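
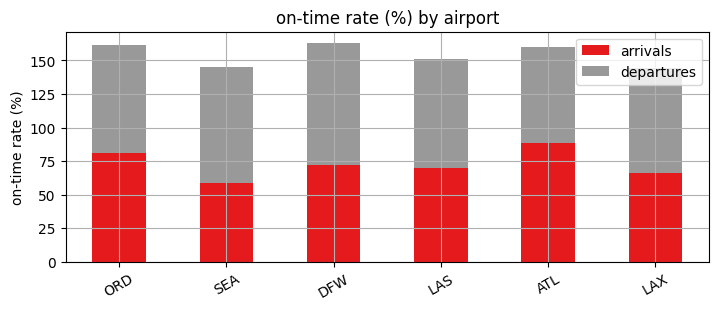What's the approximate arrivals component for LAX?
≈ 60

arrivals top ≈ 60, bottom ≈ 0; segment ≈ 60.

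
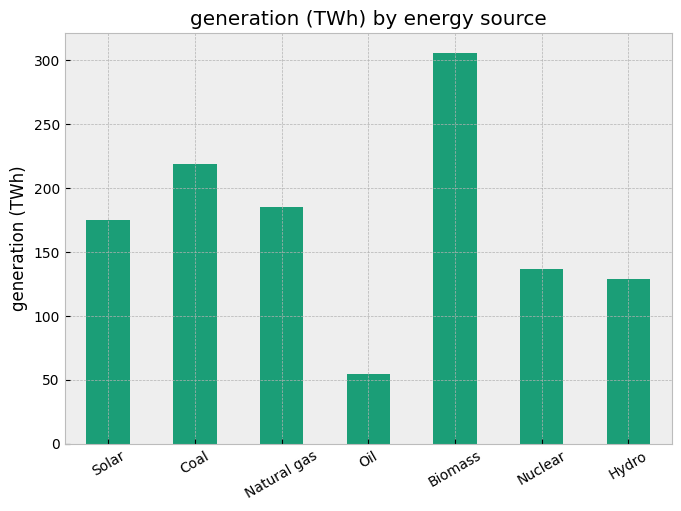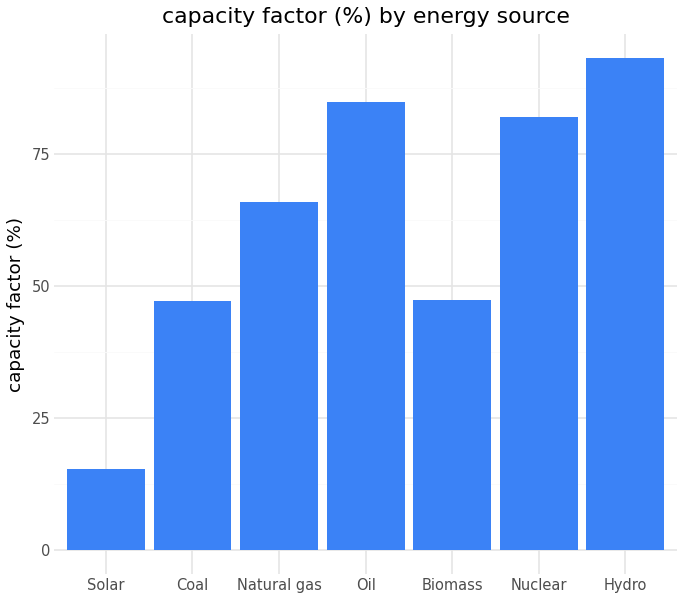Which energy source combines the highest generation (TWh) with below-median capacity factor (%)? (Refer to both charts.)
Chart 2 median capacity factor (%) ≈ 70; below-median energy sources: Solar, Coal, Biomass. Among those, Biomass has the highest generation (TWh) (≈ 300).

Biomass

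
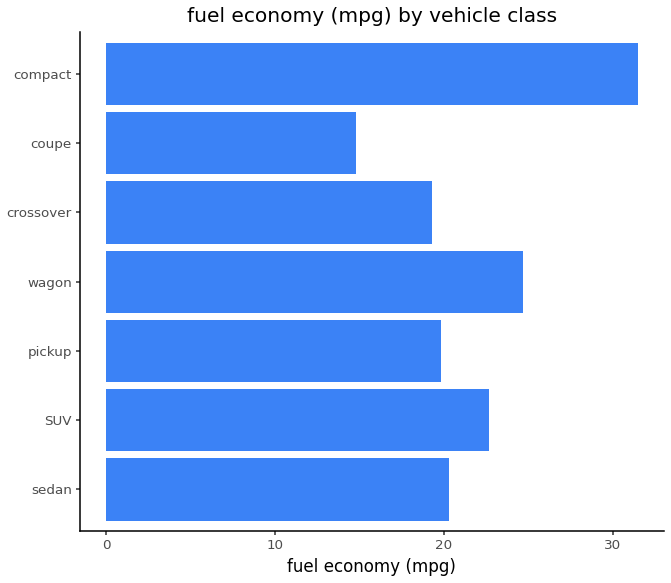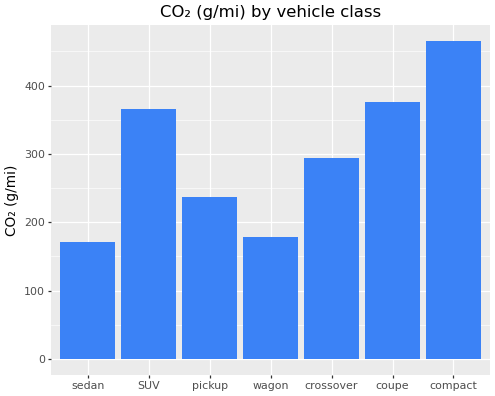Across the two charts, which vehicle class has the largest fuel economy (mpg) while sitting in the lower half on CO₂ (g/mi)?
wagon

Chart 2 median CO₂ (g/mi) ≈ 300; below-median vehicle classes: sedan, pickup, wagon. Among those, wagon has the highest fuel economy (mpg) (≈ 25).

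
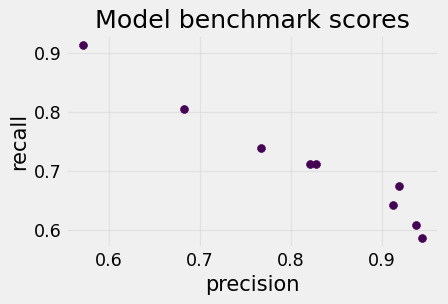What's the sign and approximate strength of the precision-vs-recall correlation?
Points are negatively correlated; strong (|r| ≈ 1.0).

negative, strong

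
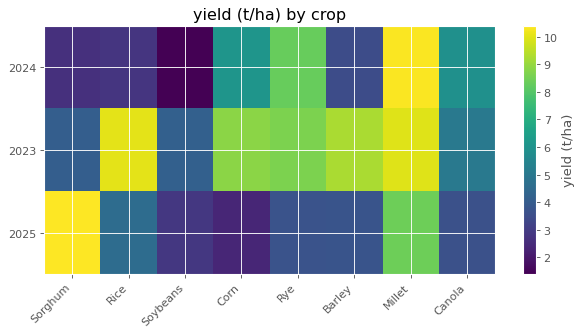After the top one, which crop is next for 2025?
Top 3 for 2025: Sorghum ≈ 10, Millet ≈ 8, Rice ≈ 5.

Millet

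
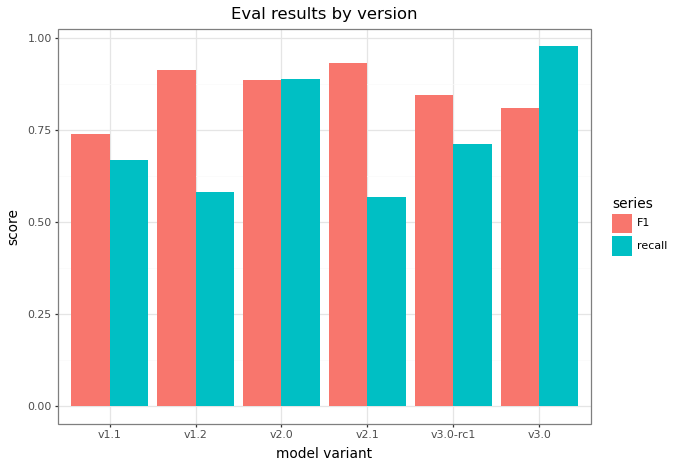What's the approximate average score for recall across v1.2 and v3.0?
(0.6 + 1.0) / 2 ≈ 0.8.

≈ 0.8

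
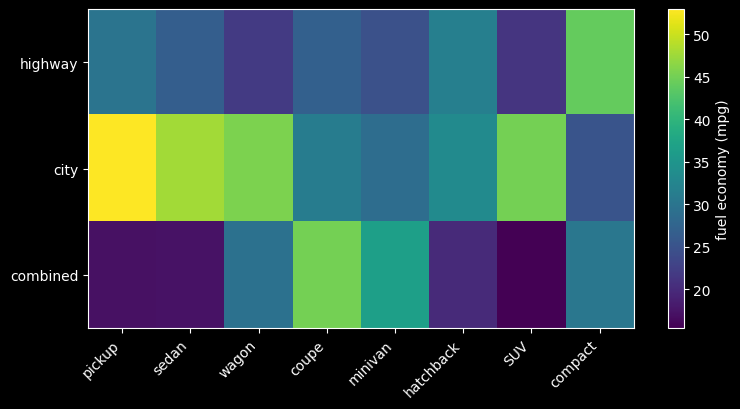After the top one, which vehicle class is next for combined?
minivan

Top 3 for combined: coupe ≈ 45, minivan ≈ 35, compact ≈ 30.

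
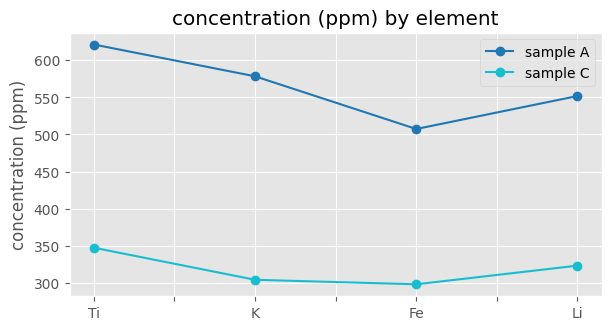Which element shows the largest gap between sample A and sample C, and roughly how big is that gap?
K, ≈ 300 ppm

K: sample A ≈ 600, sample C ≈ 300 → gap ≈ 300. Next-largest (Ti) is only ≈ 250.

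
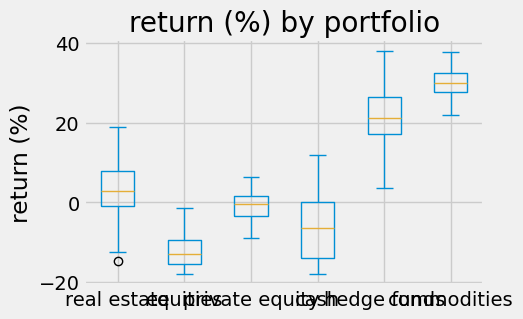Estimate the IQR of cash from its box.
≈ 15

Q3 ≈ 0, Q1 ≈ -15; IQR ≈ 15.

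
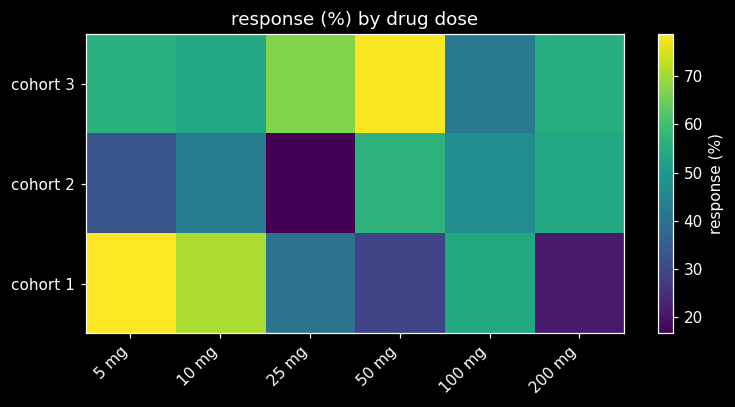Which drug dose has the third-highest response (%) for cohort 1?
Top 4 for cohort 1: 5 mg ≈ 80, 10 mg ≈ 70, 100 mg ≈ 50, 25 mg ≈ 40.

100 mg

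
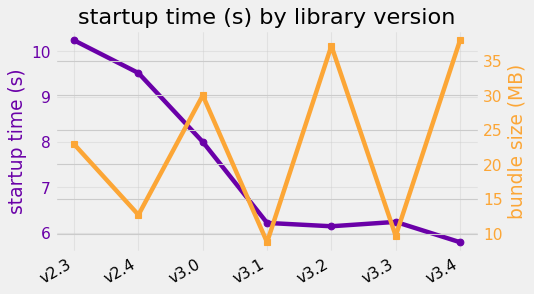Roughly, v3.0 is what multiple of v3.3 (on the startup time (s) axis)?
≈ 1.33×

v3.0 ≈ 8.0, v3.3 ≈ 6.0; 8.0/6.0 ≈ 1.33.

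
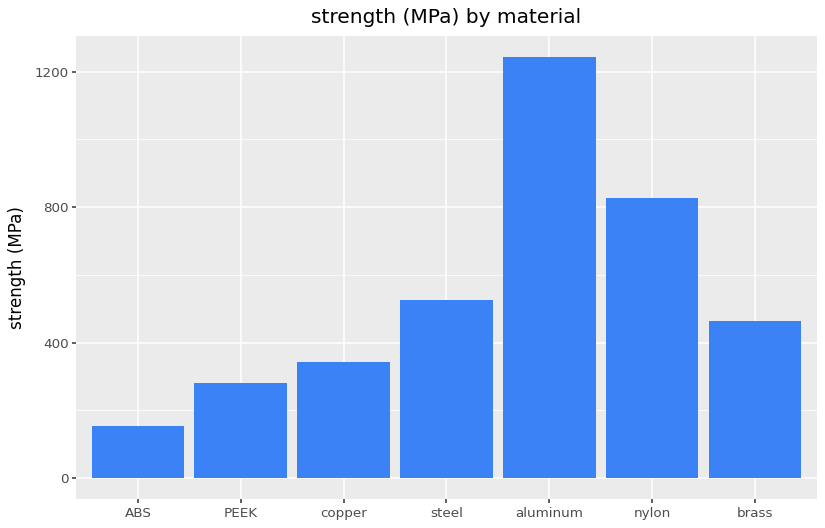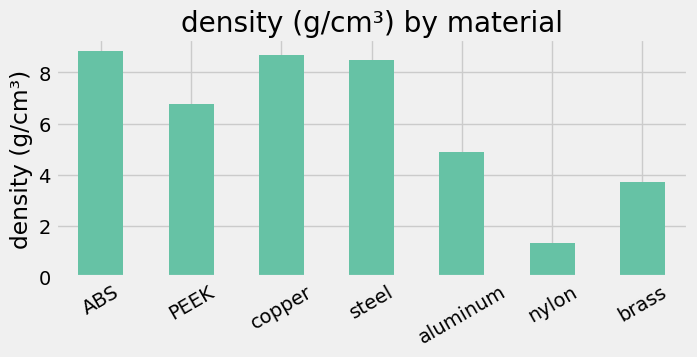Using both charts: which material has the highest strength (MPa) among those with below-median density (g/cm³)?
aluminum

Chart 2 median density (g/cm³) ≈ 7; below-median materials: aluminum, nylon, brass. Among those, aluminum has the highest strength (MPa) (≈ 1200).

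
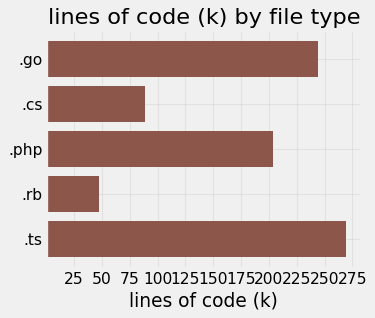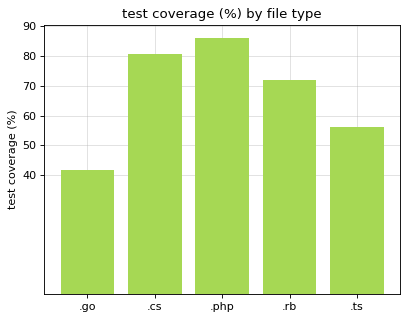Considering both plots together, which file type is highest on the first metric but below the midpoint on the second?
.ts

Chart 2 median test coverage (%) ≈ 70; below-median file types: .go, .ts. Among those, .ts has the highest lines of code (k) (≈ 275).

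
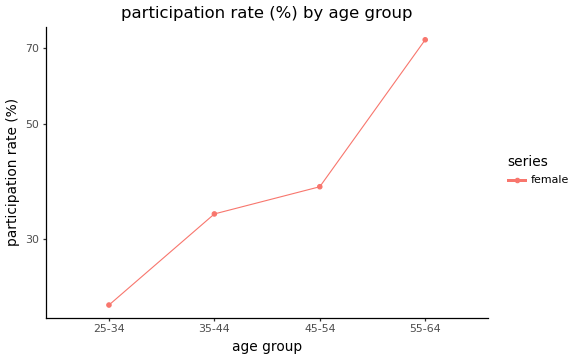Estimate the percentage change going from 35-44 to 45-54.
≈ +14.3%

35-44 ≈ 35, 45-54 ≈ 40; (40 − 35) / 35 ≈ +14.3%.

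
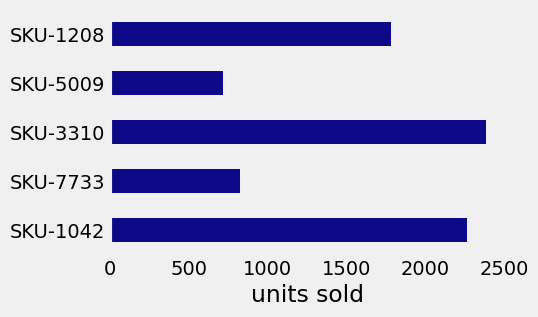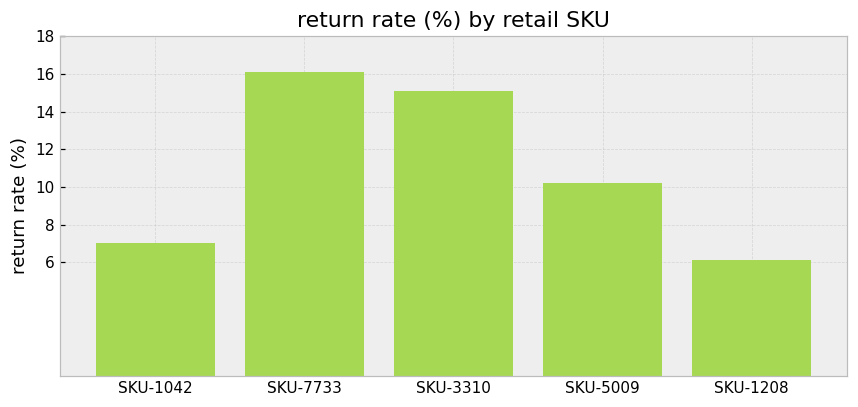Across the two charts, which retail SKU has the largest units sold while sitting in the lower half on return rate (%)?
SKU-1042

Chart 2 median return rate (%) ≈ 10; below-median retail SKUs: SKU-1042, SKU-1208. Among those, SKU-1042 has the highest units sold (≈ 2500).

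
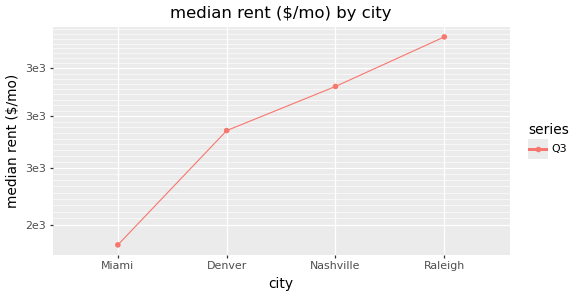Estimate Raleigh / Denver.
≈ 1.17×

Raleigh ≈ 3400, Denver ≈ 2900; 3400/2900 ≈ 1.17.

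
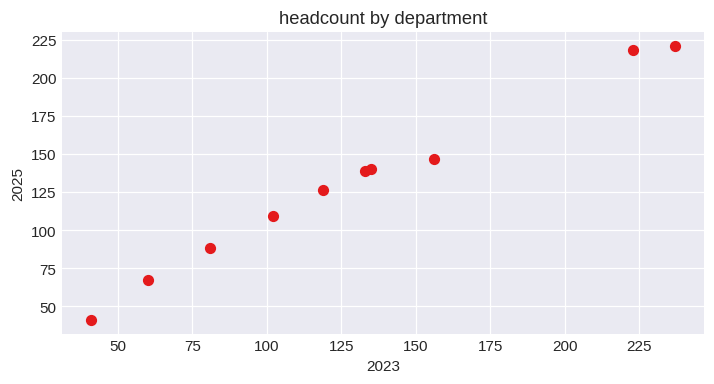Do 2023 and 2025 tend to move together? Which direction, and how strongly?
Points are positively correlated; strong (|r| ≈ 1.0).

positive, strong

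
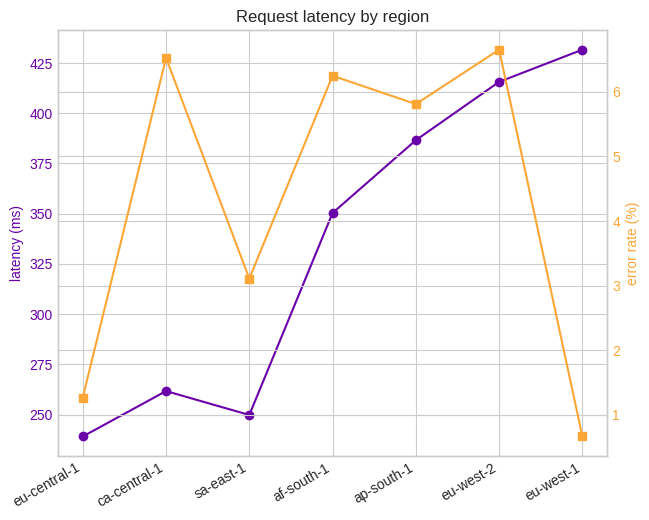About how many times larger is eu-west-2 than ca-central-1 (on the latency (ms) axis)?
≈ 1.62×

eu-west-2 ≈ 420, ca-central-1 ≈ 260; 420/260 ≈ 1.62.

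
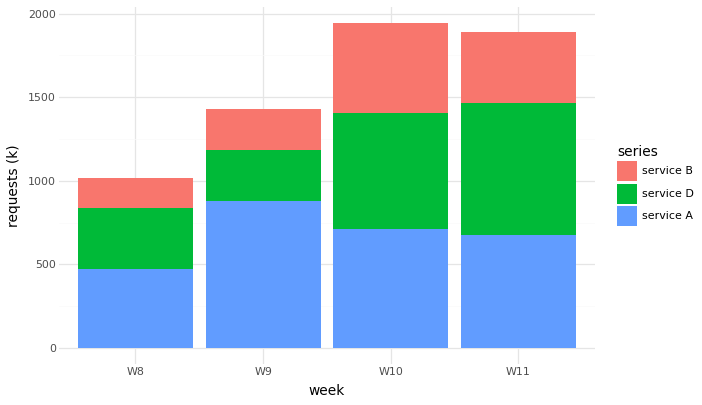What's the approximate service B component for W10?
≈ 600

service B top ≈ 2000, bottom ≈ 1400; segment ≈ 600.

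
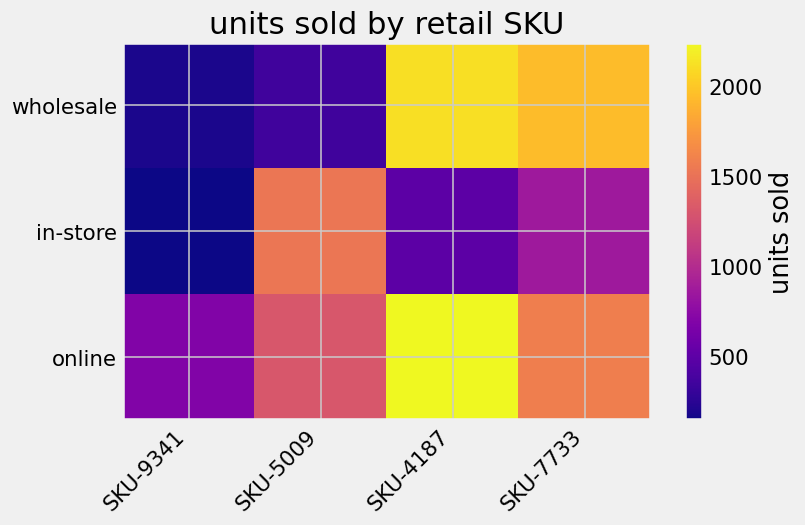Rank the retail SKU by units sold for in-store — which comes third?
SKU-4187

Top 4 for in-store: SKU-5009 ≈ 1600, SKU-7733 ≈ 800, SKU-4187 ≈ 400, SKU-9341 ≈ 200.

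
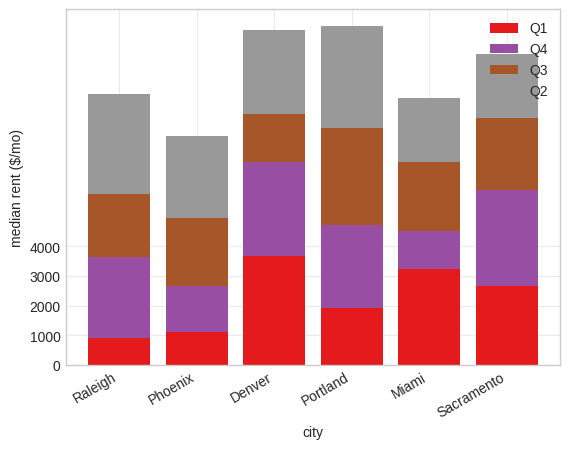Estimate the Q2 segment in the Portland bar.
Q2 top ≈ 11000, bottom ≈ 8000; segment ≈ 3000.

≈ 3000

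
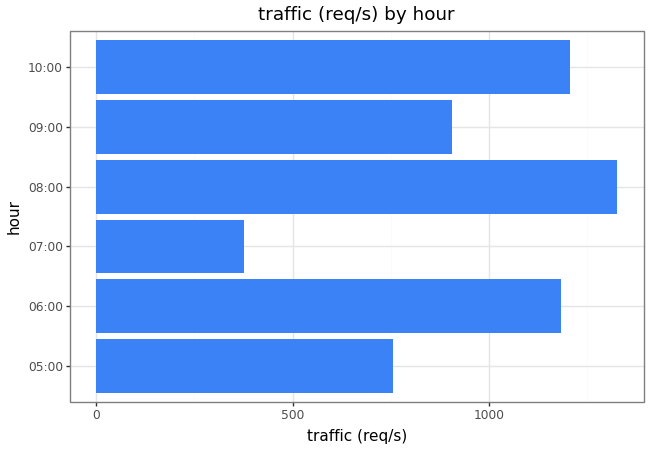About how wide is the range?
≈ 1000

Max 08:00 ≈ 1400, min 07:00 ≈ 400; range ≈ 1000.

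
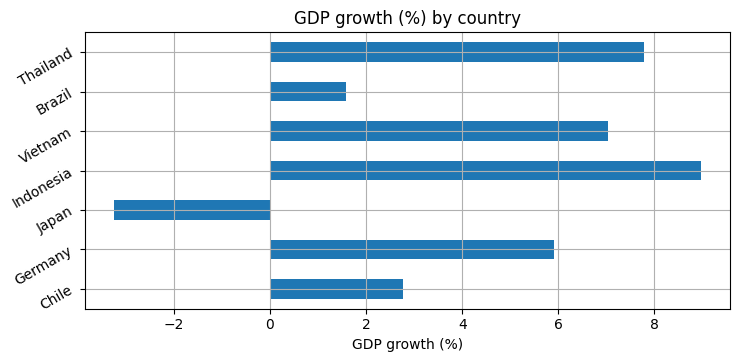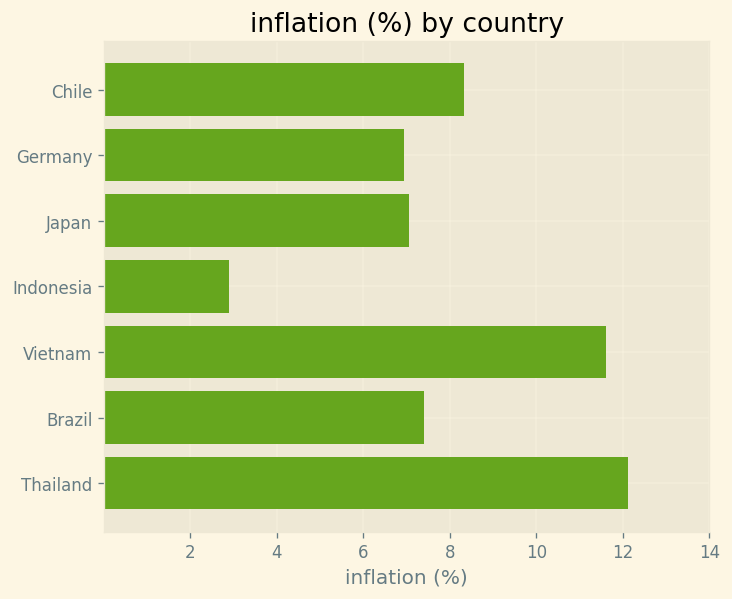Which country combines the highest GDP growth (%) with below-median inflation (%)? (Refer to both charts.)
Indonesia

Chart 2 median inflation (%) ≈ 8; below-median countries: Germany, Japan, Indonesia. Among those, Indonesia has the highest GDP growth (%) (≈ 9).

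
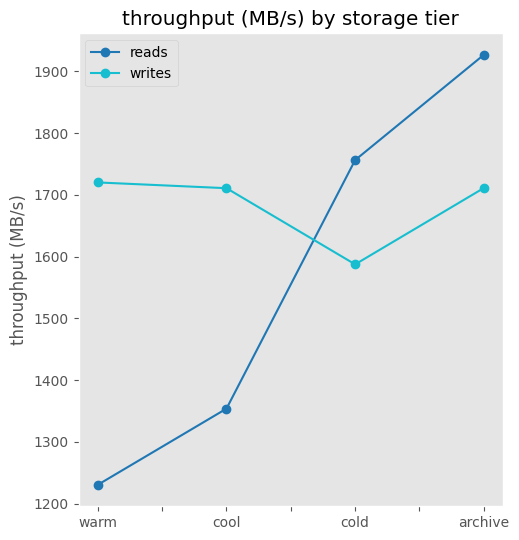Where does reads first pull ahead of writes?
cool: reads ≈ 1400 vs writes ≈ 1700 (not yet); cold: reads ≈ 1800 vs writes ≈ 1600 (first crossover).

cold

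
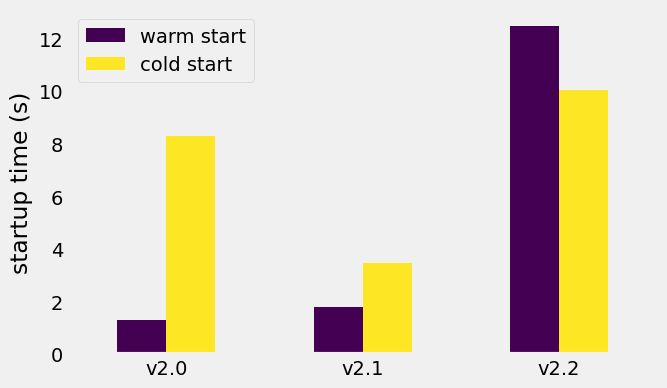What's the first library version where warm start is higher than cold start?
v2.2

v2.1: warm start ≈ 2 vs cold start ≈ 4 (not yet); v2.2: warm start ≈ 12 vs cold start ≈ 10 (first crossover).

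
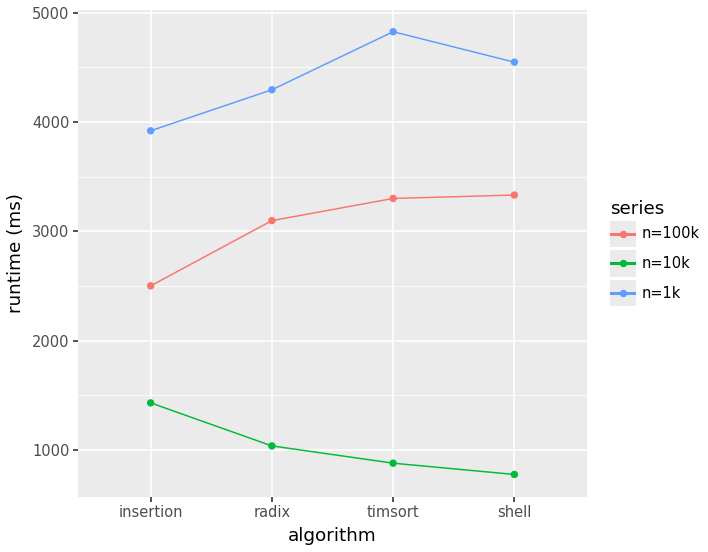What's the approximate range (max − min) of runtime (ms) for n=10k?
≈ 500

Max insertion ≈ 1500, min shell ≈ 1000; range ≈ 500.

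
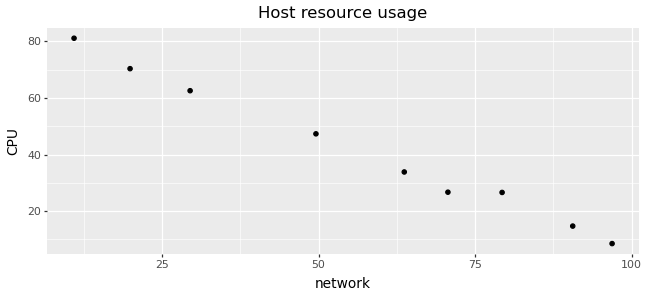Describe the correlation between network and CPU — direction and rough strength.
negative, strong

Points are negatively correlated; strong (|r| ≈ 1.0).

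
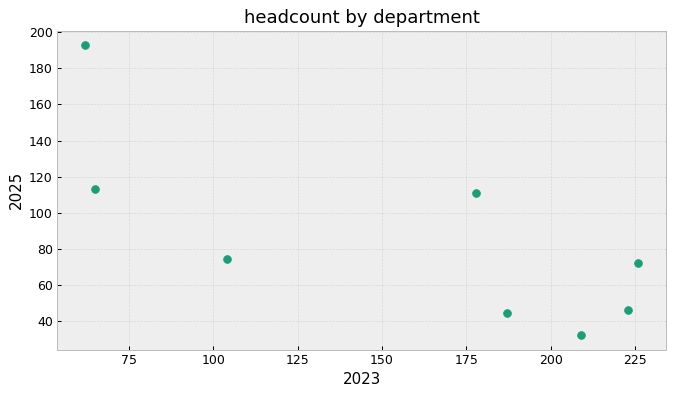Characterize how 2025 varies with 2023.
Points are negatively correlated; strong (|r| ≈ 0.8).

negative, strong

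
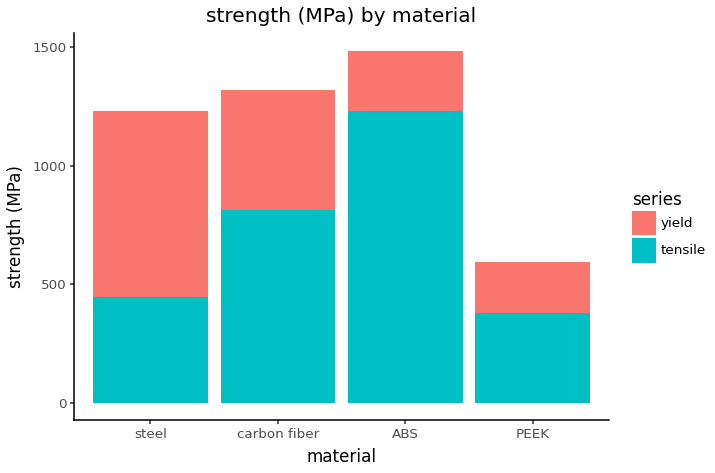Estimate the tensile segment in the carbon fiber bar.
≈ 800

tensile top ≈ 800, bottom ≈ 0; segment ≈ 800.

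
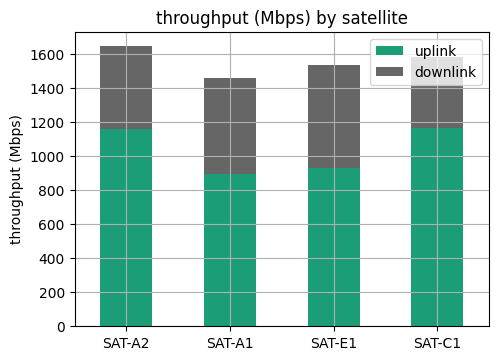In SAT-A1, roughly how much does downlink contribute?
downlink top ≈ 1400, bottom ≈ 800; segment ≈ 600.

≈ 600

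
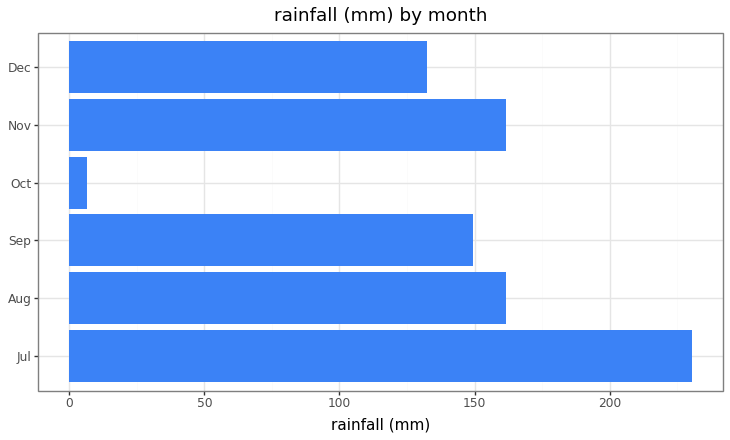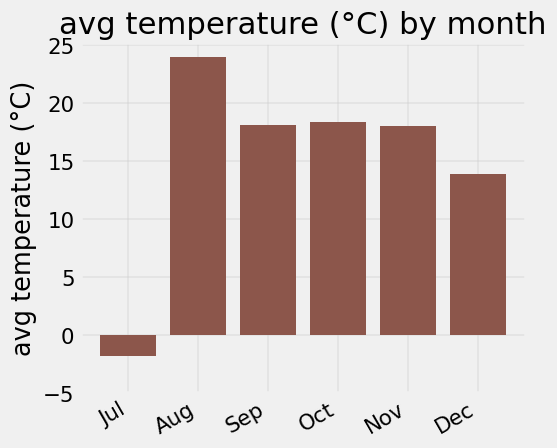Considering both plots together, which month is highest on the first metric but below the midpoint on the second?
Jul

Chart 2 median avg temperature (°C) ≈ 20; below-median months: Jul, Nov, Dec. Among those, Jul has the highest rainfall (mm) (≈ 225).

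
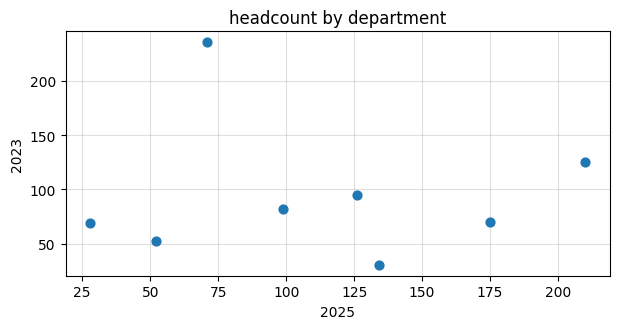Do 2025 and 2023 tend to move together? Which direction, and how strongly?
no clear correlation

Points are roughly uncorrelated; weak (|r| ≈ 0.0).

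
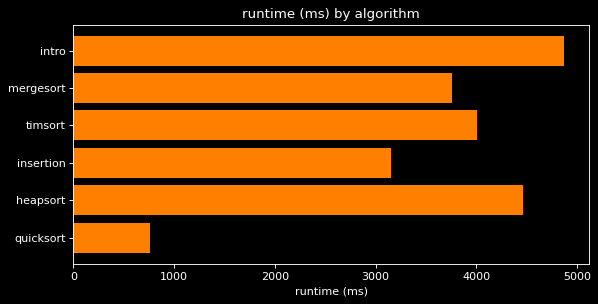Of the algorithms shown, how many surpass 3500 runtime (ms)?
4

Above 3500: intro, mergesort, timsort, heapsort.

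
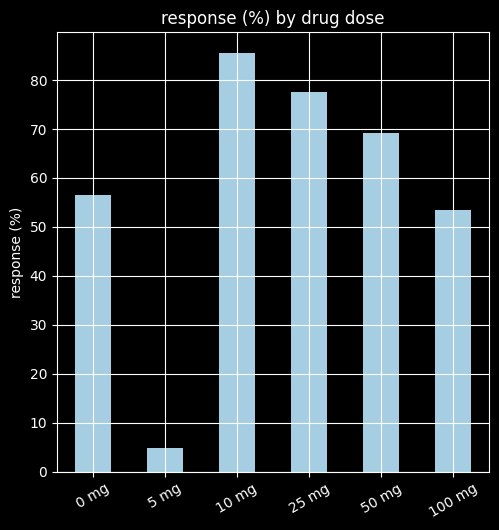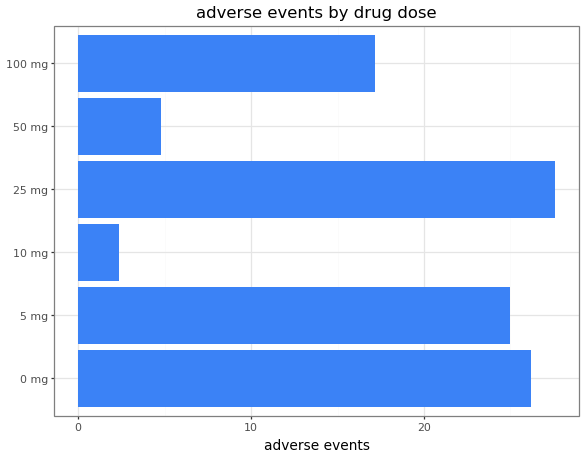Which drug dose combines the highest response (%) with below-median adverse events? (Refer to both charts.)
10 mg

Chart 2 median adverse events ≈ 20; below-median drug doses: 10 mg, 50 mg, 100 mg. Among those, 10 mg has the highest response (%) (≈ 90).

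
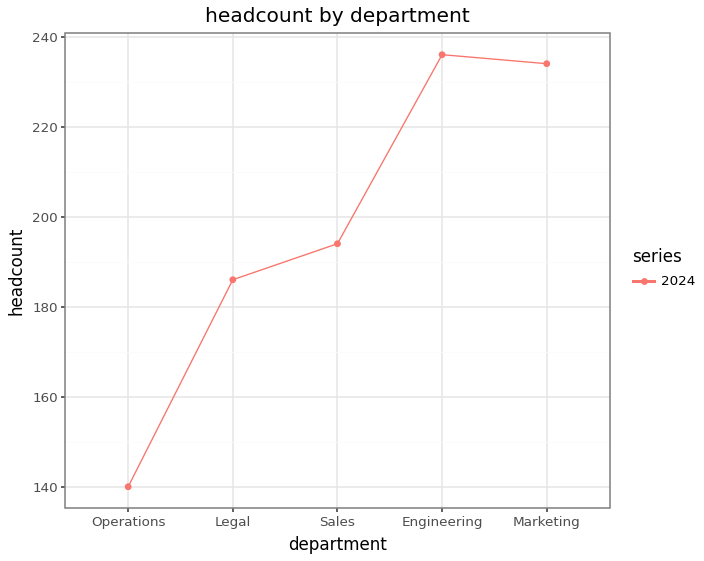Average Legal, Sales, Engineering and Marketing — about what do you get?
≈ 212

(190 + 190 + 240 + 230) / 4 ≈ 212.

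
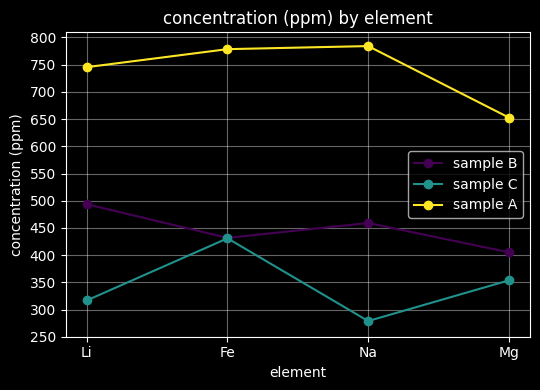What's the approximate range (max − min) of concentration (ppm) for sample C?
Max Fe ≈ 450, min Na ≈ 300; range ≈ 150.

≈ 150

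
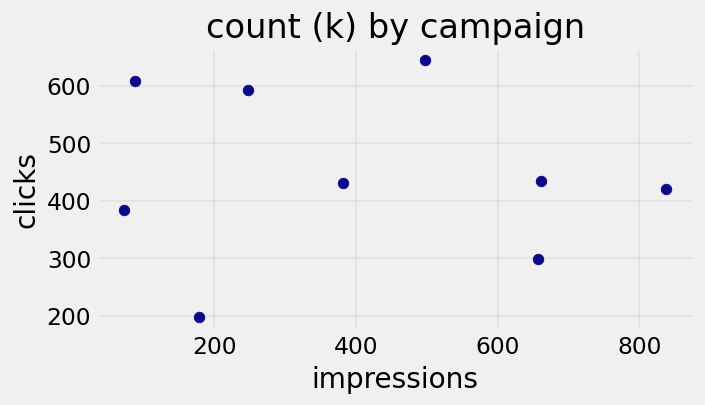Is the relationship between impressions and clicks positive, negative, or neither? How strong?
Points are roughly uncorrelated; weak (|r| ≈ 0.1).

no clear correlation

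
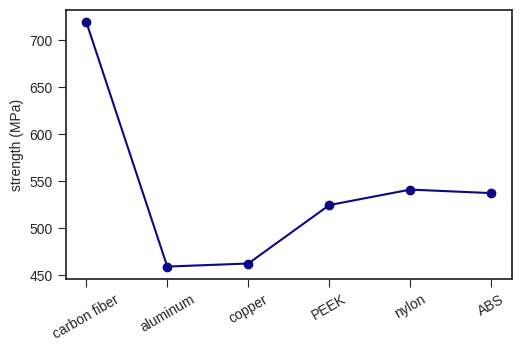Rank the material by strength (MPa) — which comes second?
Top 3: carbon fiber ≈ 725, nylon ≈ 550, ABS ≈ 525.

nylon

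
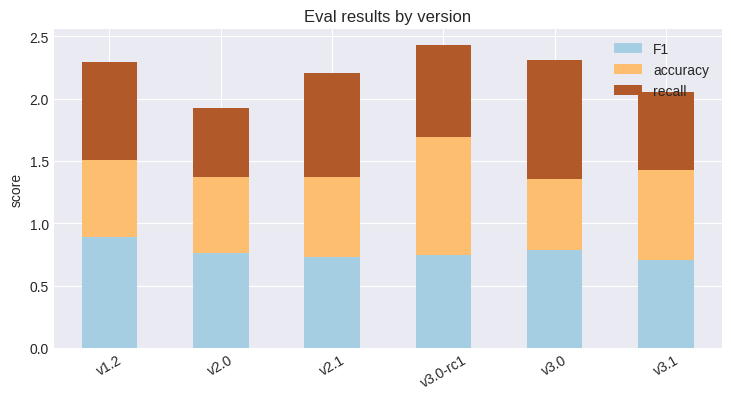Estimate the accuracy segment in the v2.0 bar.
≈ 0.5

accuracy top ≈ 1.5, bottom ≈ 1.0; segment ≈ 0.5.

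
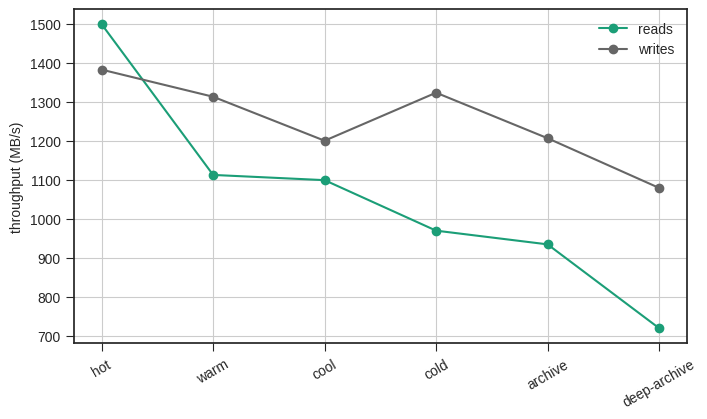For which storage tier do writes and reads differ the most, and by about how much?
deep-archive, ≈ 400 MB/s

deep-archive: writes ≈ 1100, reads ≈ 700 → gap ≈ 400. Next-largest (cold) is only ≈ 300.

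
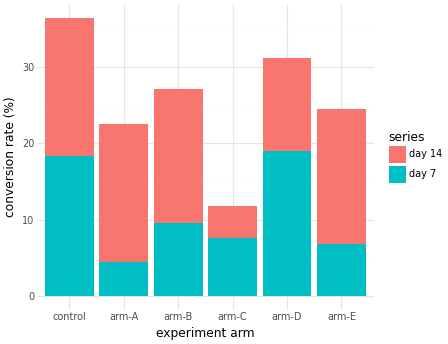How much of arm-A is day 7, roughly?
day 7 top ≈ 5, bottom ≈ 0; segment ≈ 5.

≈ 5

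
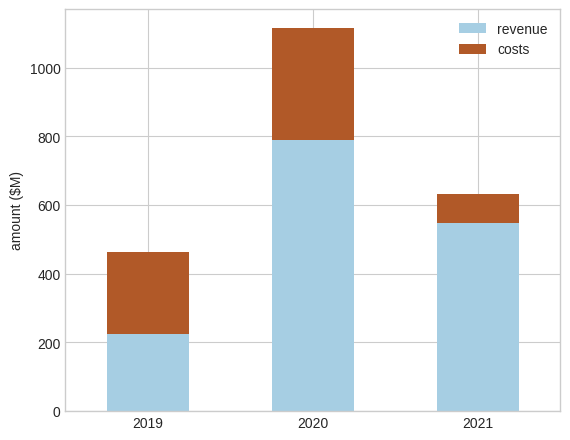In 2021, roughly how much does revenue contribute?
≈ 500

revenue top ≈ 500, bottom ≈ 0; segment ≈ 500.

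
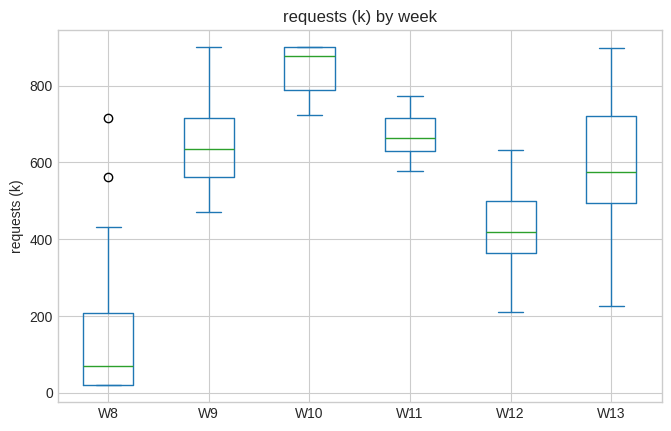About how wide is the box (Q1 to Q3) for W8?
≈ 200

Q3 ≈ 200, Q1 ≈ 0; IQR ≈ 200.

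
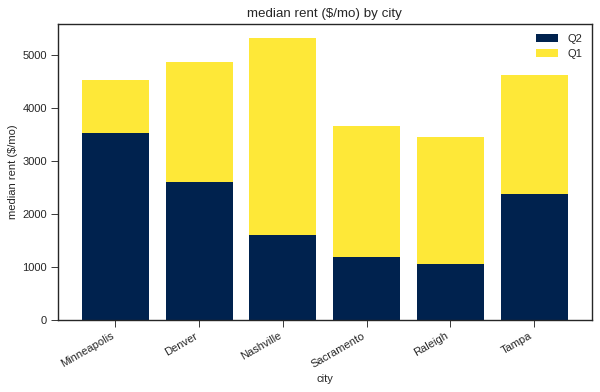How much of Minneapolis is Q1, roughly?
Q1 top ≈ 4500, bottom ≈ 3500; segment ≈ 1000.

≈ 1000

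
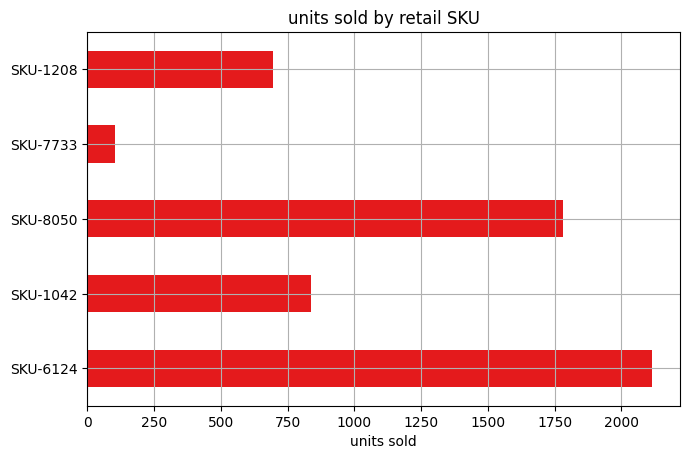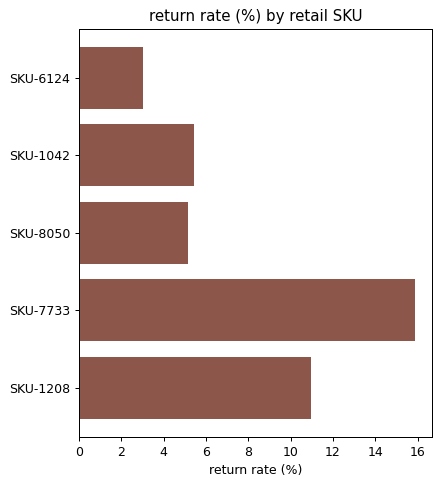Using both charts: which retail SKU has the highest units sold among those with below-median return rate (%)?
Chart 2 median return rate (%) ≈ 6; below-median retail SKUs: SKU-6124, SKU-8050. Among those, SKU-6124 has the highest units sold (≈ 2200).

SKU-6124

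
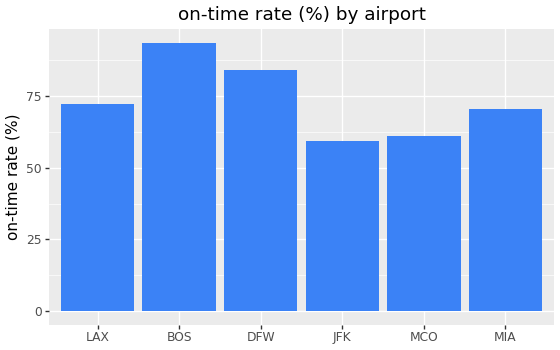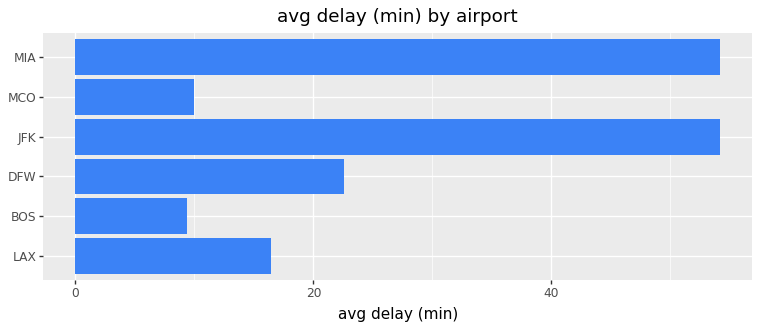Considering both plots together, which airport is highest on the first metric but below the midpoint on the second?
BOS

Chart 2 median avg delay (min) ≈ 20; below-median airports: LAX, BOS, MCO. Among those, BOS has the highest on-time rate (%) (≈ 90).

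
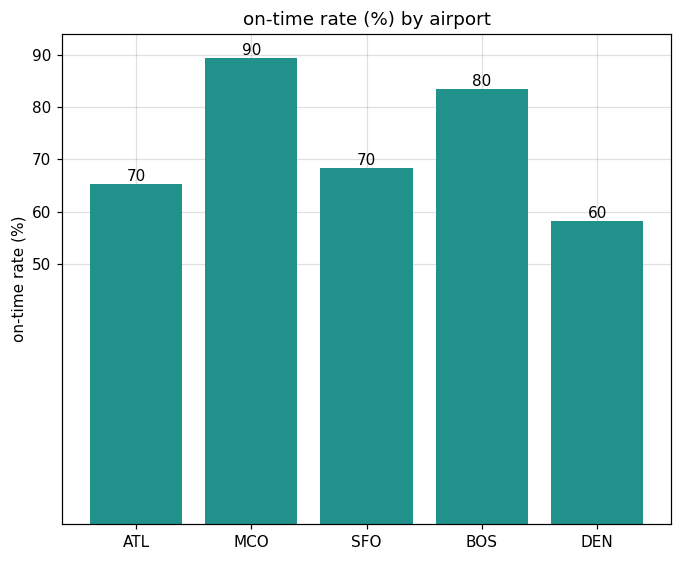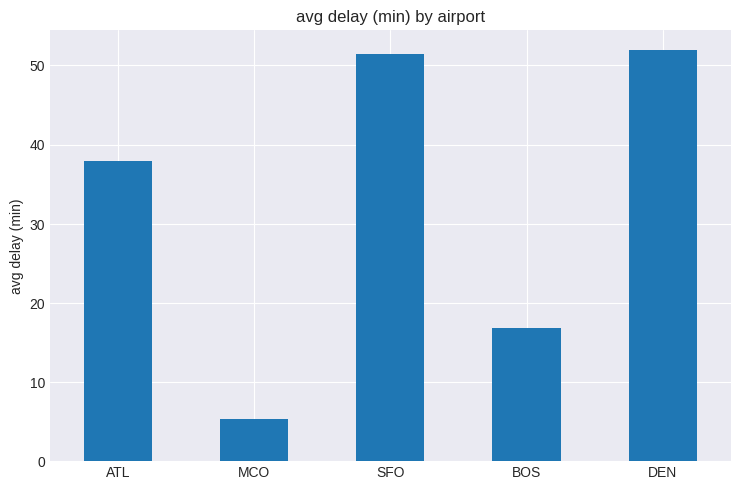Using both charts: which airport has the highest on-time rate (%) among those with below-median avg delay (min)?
Chart 2 median avg delay (min) ≈ 40; below-median airports: MCO, BOS. Among those, MCO has the highest on-time rate (%) (≈ 90).

MCO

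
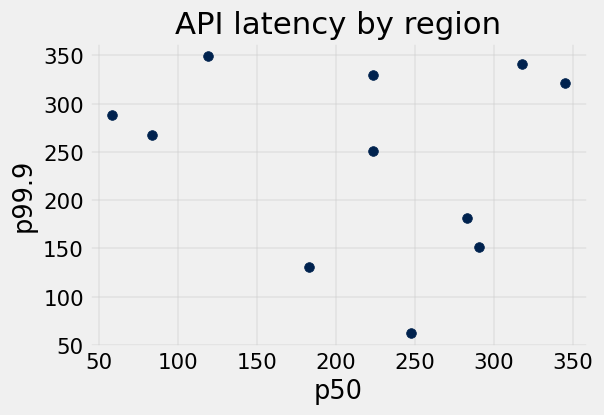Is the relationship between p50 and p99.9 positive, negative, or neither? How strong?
no clear correlation

Points are roughly uncorrelated; weak (|r| ≈ 0.1).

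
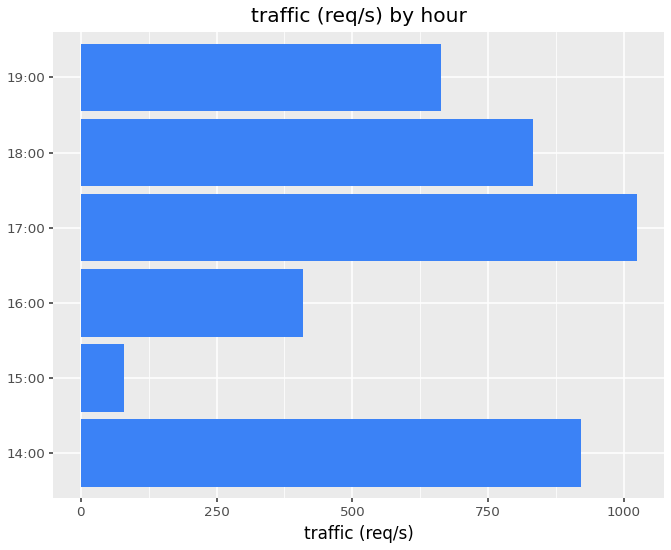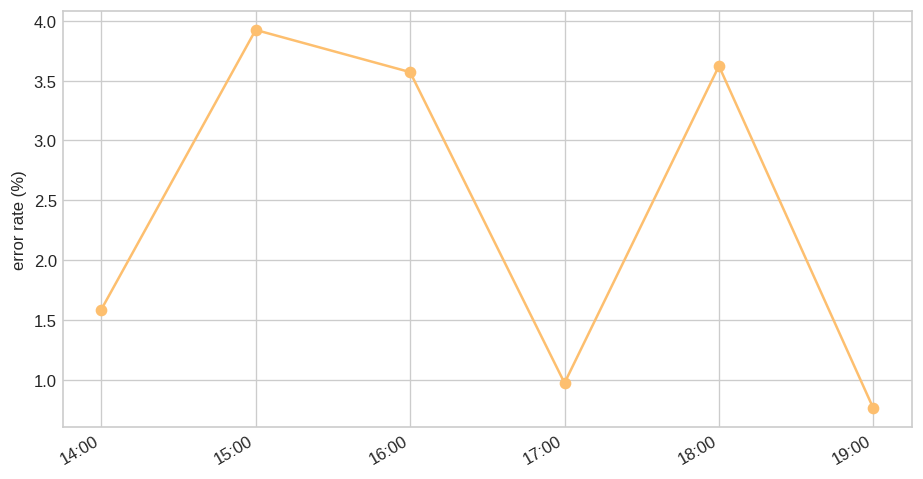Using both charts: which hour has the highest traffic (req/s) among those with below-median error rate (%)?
Chart 2 median error rate (%) ≈ 2.5; below-median hours: 14:00, 17:00, 19:00. Among those, 17:00 has the highest traffic (req/s) (≈ 1000).

17:00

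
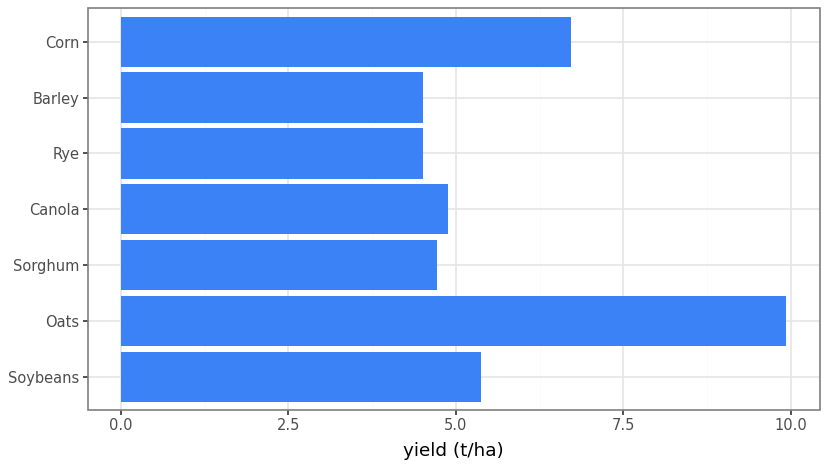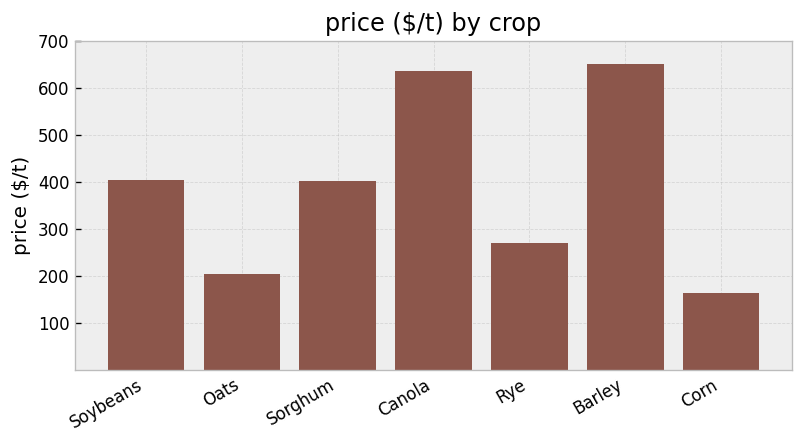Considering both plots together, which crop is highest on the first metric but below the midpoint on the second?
Chart 2 median price ($/t) ≈ 400; below-median crops: Oats, Rye, Corn. Among those, Oats has the highest yield (t/ha) (≈ 10).

Oats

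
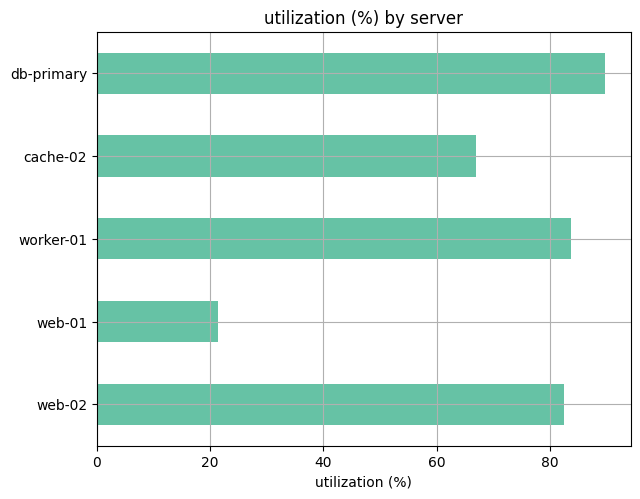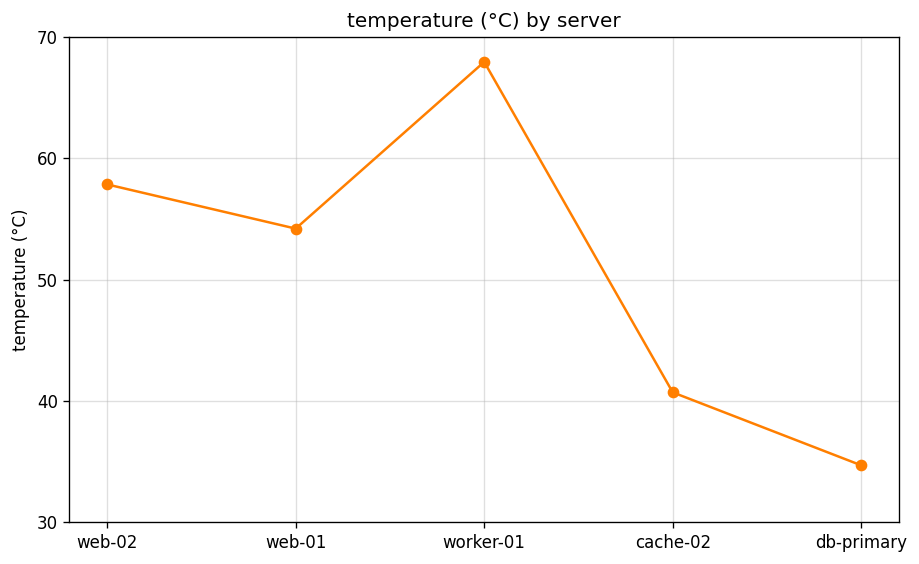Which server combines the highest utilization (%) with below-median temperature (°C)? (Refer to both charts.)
Chart 2 median temperature (°C) ≈ 50; below-median servers: cache-02, db-primary. Among those, db-primary has the highest utilization (%) (≈ 90).

db-primary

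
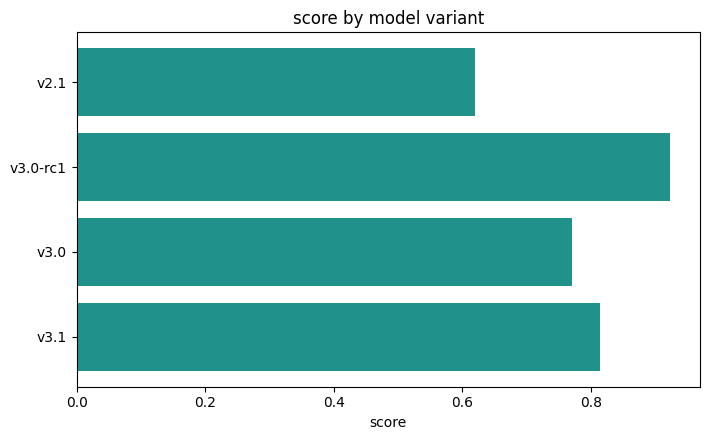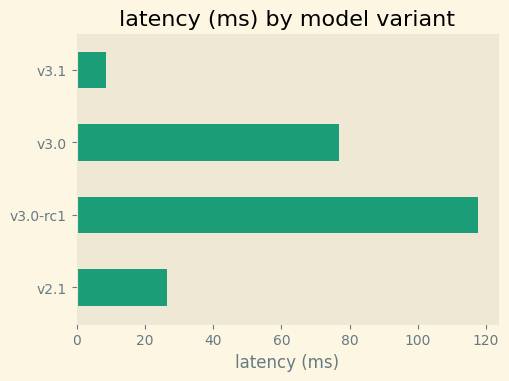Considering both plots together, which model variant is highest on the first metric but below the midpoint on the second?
v3.1

Chart 2 median latency (ms) ≈ 60; below-median model variants: v2.1, v3.1. Among those, v3.1 has the highest score (≈ 0.8).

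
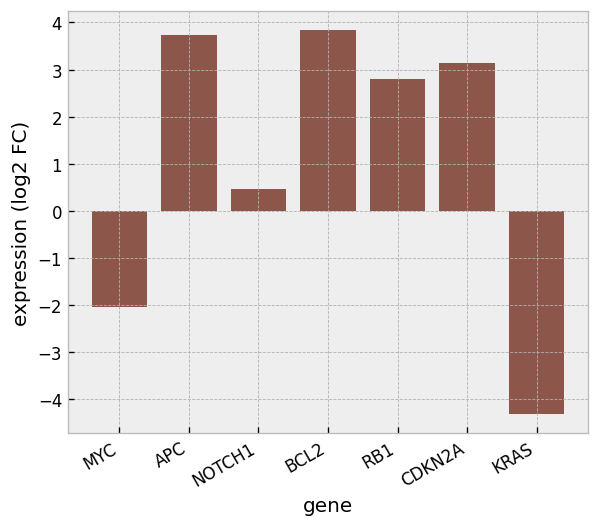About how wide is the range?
≈ 8

Max BCL2 ≈ 4, min KRAS ≈ -4; range ≈ 8.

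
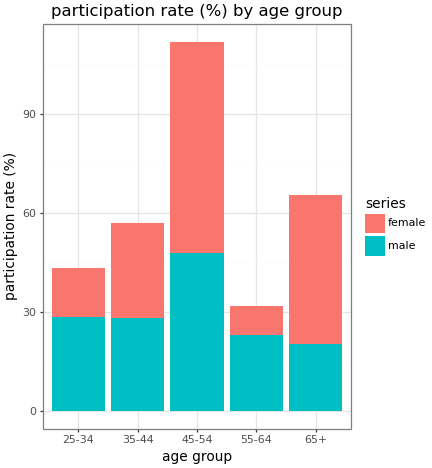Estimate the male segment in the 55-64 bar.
male top ≈ 20, bottom ≈ 0; segment ≈ 20.

≈ 20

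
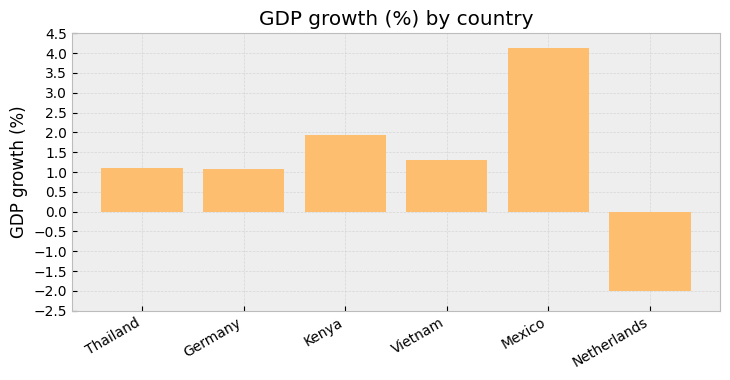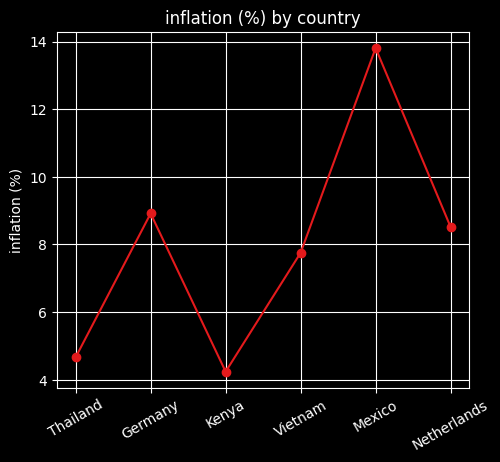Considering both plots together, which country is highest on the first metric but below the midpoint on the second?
Kenya

Chart 2 median inflation (%) ≈ 8; below-median countries: Thailand, Kenya, Vietnam. Among those, Kenya has the highest GDP growth (%) (≈ 2).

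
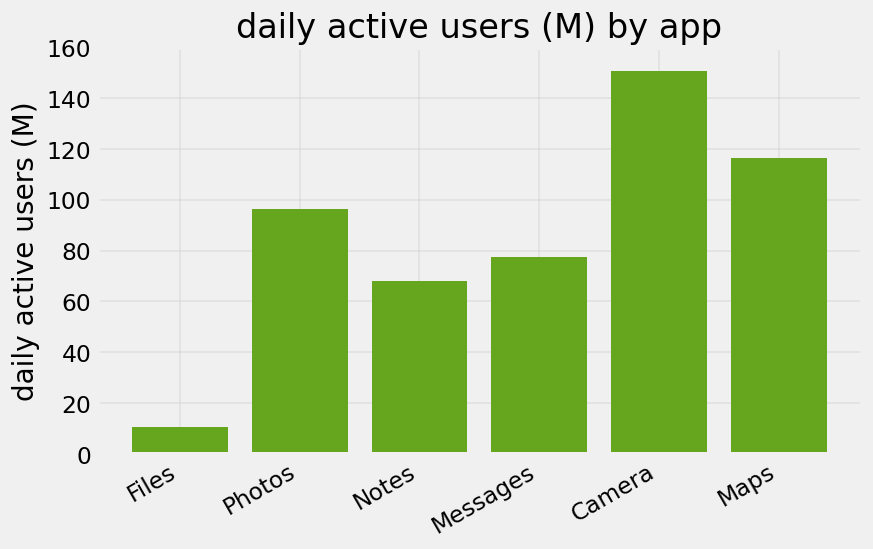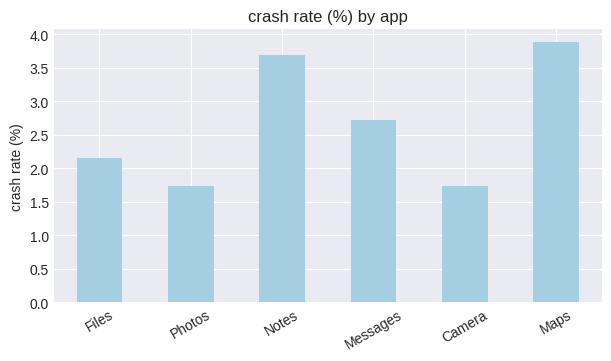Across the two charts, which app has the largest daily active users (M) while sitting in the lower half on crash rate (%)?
Camera

Chart 2 median crash rate (%) ≈ 2.5; below-median apps: Files, Photos, Camera. Among those, Camera has the highest daily active users (M) (≈ 160).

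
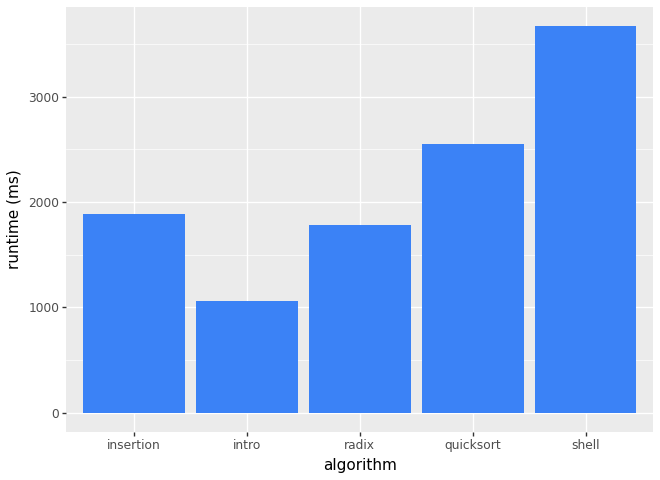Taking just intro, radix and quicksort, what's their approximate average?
(1000 + 2000 + 2500) / 3 ≈ 1833.

≈ 1833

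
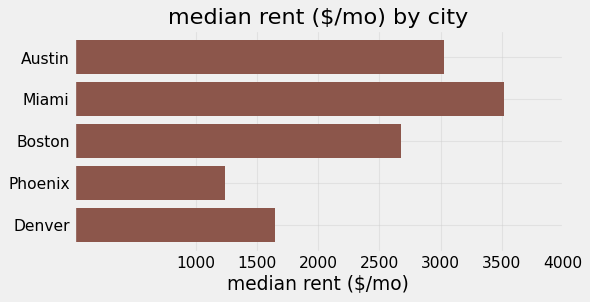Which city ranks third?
Top 4: Miami ≈ 3500, Austin ≈ 3000, Boston ≈ 2500, Denver ≈ 1500.

Boston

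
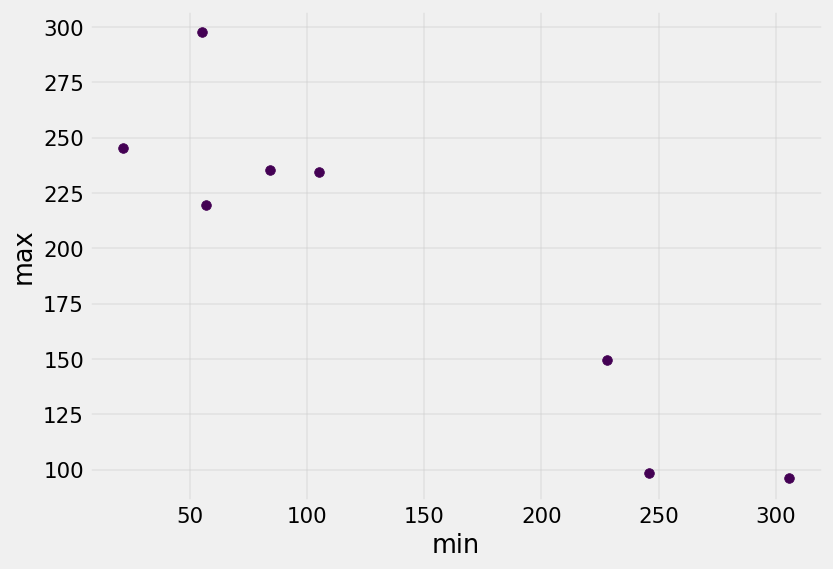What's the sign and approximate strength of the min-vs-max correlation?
Points are negatively correlated; strong (|r| ≈ 0.9).

negative, strong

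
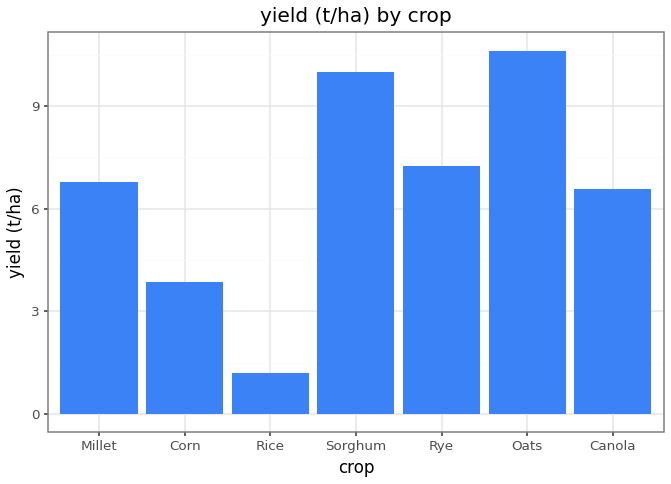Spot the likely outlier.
Rice ≈ 1; the rest sit between ≈ 4 and ≈ 11.

Rice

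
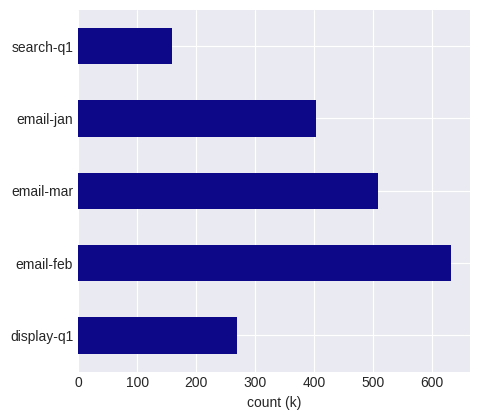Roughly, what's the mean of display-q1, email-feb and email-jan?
≈ 433

(300 + 600 + 400) / 3 ≈ 433.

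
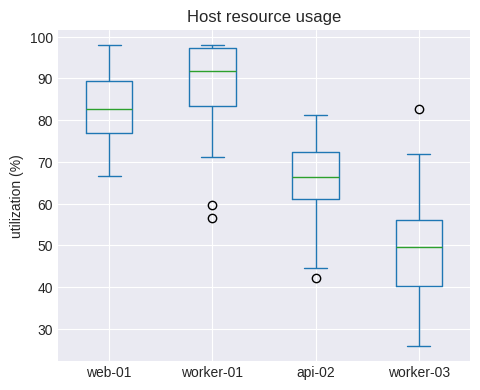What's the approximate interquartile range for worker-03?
Q3 ≈ 55, Q1 ≈ 40; IQR ≈ 15.

≈ 15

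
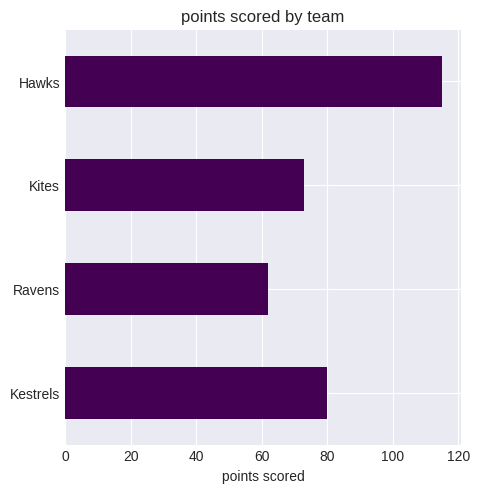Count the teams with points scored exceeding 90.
Above 90: Hawks.

1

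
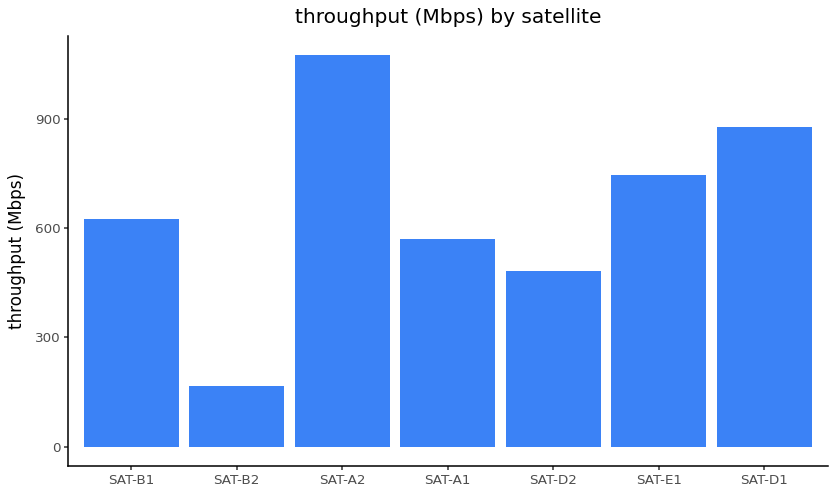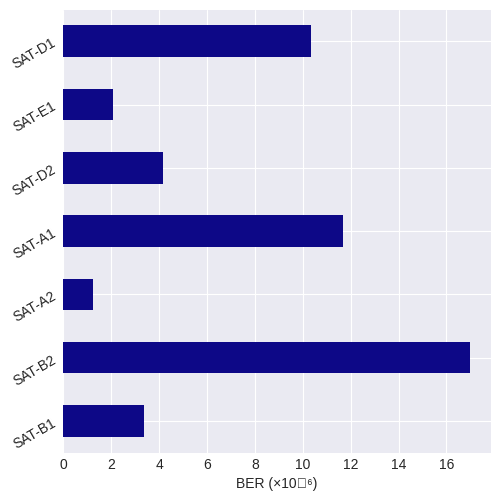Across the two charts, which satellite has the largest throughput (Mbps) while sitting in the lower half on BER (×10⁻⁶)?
Chart 2 median BER (×10⁻⁶) ≈ 4; below-median satellites: SAT-B1, SAT-A2, SAT-E1. Among those, SAT-A2 has the highest throughput (Mbps) (≈ 1100).

SAT-A2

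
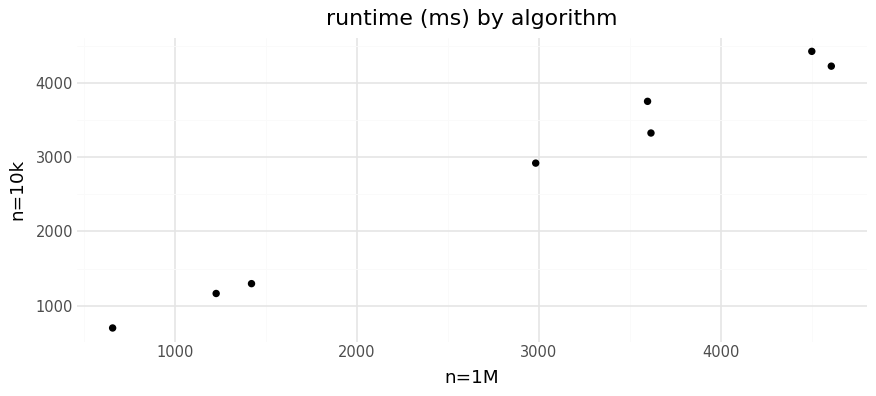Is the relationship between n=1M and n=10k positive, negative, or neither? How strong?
Points are positively correlated; strong (|r| ≈ 1.0).

positive, strong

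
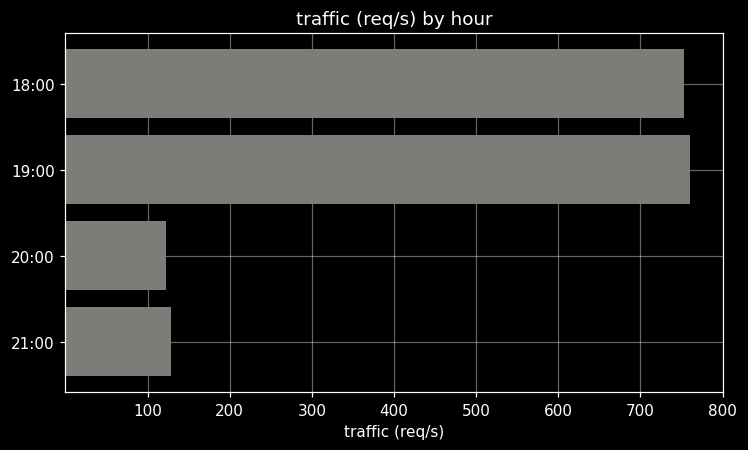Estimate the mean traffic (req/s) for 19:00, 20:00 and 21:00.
≈ 333

(800 + 100 + 100) / 3 ≈ 333.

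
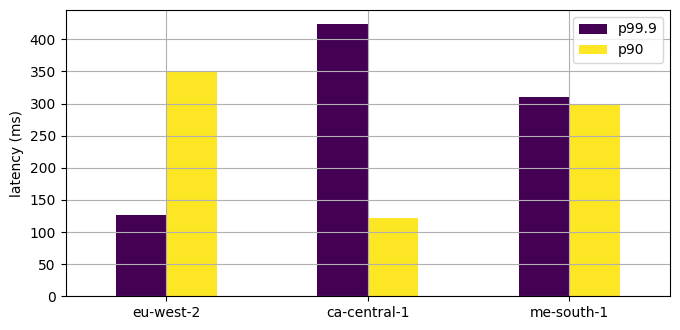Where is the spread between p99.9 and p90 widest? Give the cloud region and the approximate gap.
ca-central-1, ≈ 300 ms

ca-central-1: p99.9 ≈ 400, p90 ≈ 100 → gap ≈ 300. Next-largest (eu-west-2) is only ≈ 200.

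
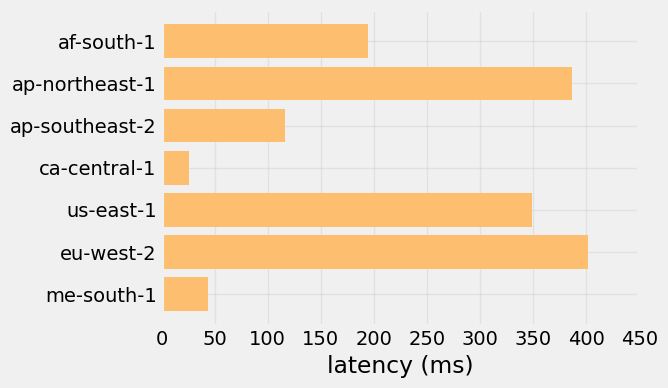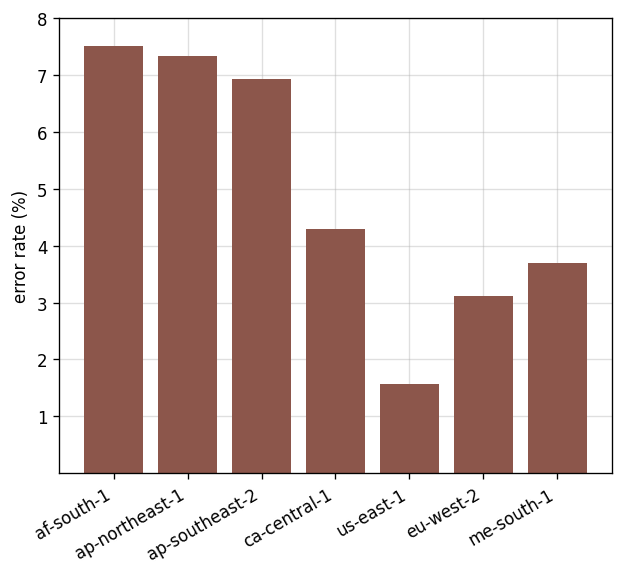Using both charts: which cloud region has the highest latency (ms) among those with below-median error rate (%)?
Chart 2 median error rate (%) ≈ 4; below-median cloud regions: us-east-1, eu-west-2, me-south-1. Among those, eu-west-2 has the highest latency (ms) (≈ 400).

eu-west-2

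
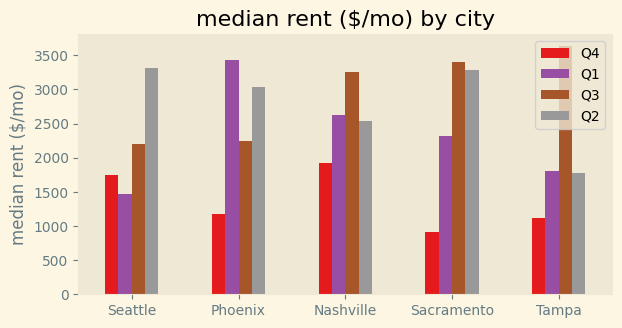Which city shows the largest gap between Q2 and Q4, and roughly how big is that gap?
Sacramento, ≈ 2500 $/mo

Sacramento: Q2 ≈ 3500, Q4 ≈ 1000 → gap ≈ 2500. Next-largest (Phoenix) is only ≈ 2000.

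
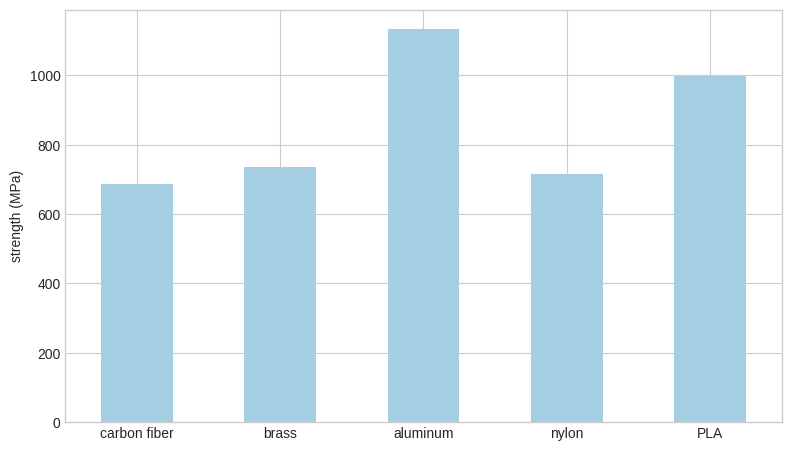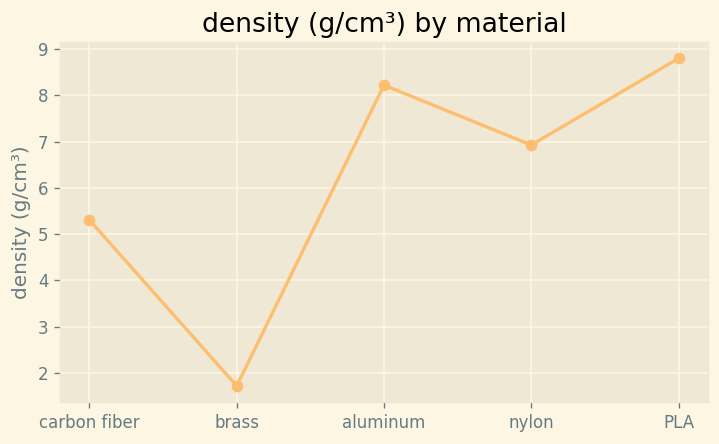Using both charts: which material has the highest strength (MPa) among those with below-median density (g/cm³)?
brass

Chart 2 median density (g/cm³) ≈ 7; below-median materials: carbon fiber, brass. Among those, brass has the highest strength (MPa) (≈ 800).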